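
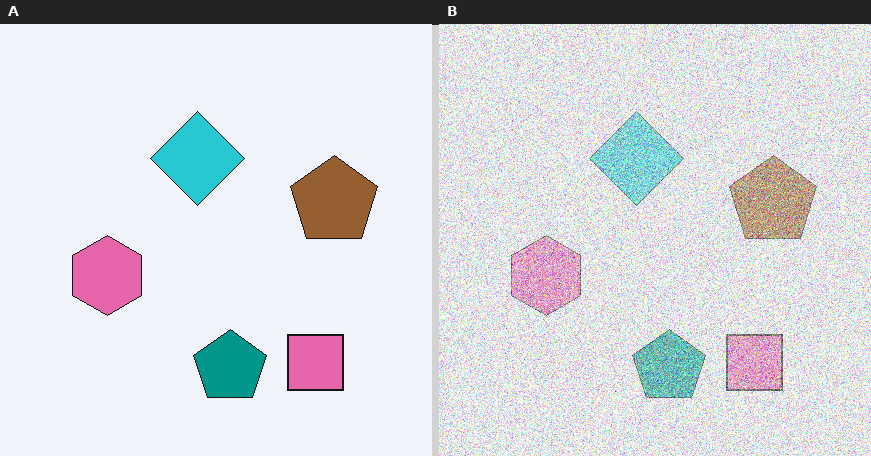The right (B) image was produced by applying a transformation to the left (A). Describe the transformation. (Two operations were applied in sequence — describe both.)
The image was given much lower contrast, then degraded with strong gaussian noise.

Tones are pushed toward mid-grey across the whole image — a global contrast change. Random speckle covers the whole image, including the flat background.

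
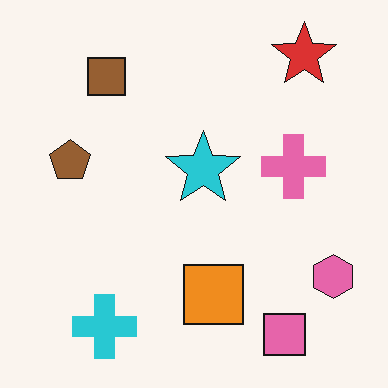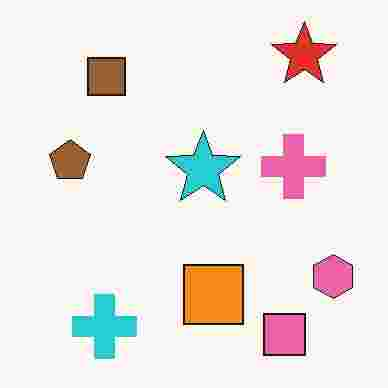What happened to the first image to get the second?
The transformation is: heavily JPEG-compressed with obvious blocking artifacts.

Blocky 8×8 compression artifacts appear around shape edges and the flat background shows ringing — characteristic JPEG degradation.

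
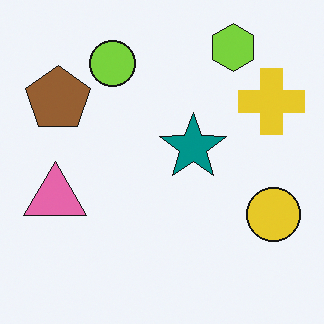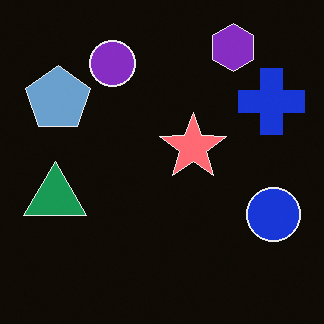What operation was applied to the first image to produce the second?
It was color-inverted (negative).

The light background has become dark and every shape's color is its complement — a photographic negative.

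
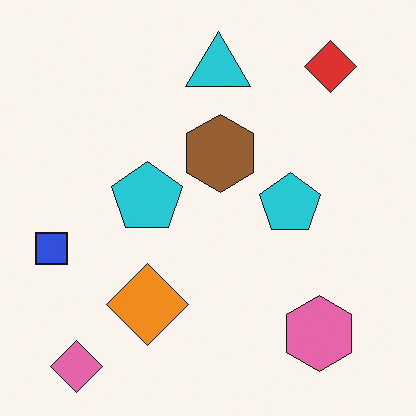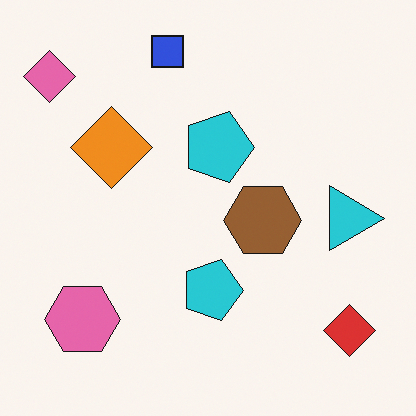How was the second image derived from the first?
Rotated 90° clockwise.

The pink diamond sits in the bottom-left of the first image and the top-left of the second — consistent with a whole-image 90° clockwise rotation.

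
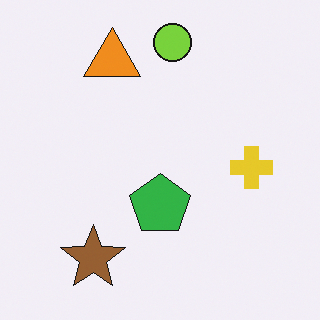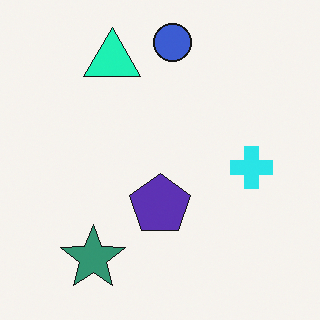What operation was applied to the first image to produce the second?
The second image is the first hue-shifted through roughly a third of the color wheel.

Every shape's color has rotated by the same amount around the hue wheel — a uniform hue shift.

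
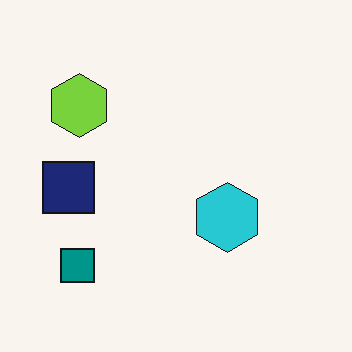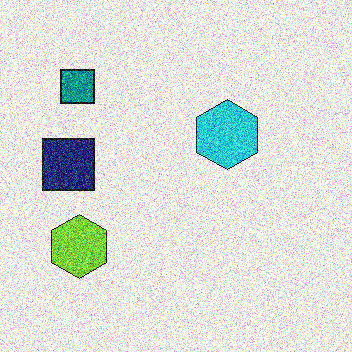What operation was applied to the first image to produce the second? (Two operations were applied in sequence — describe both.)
Flipped vertically (top ↔ bottom), then degraded with a thick layer of grain.

The teal square is in the bottom-left of the first image and the top-left of the second — shapes on opposite sides of the horizontal midline have swapped in a mirror flip. Random speckle covers the whole image, including the flat background.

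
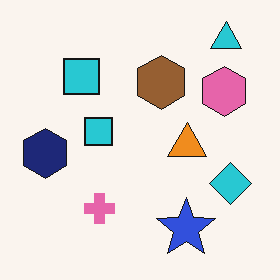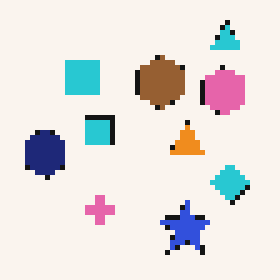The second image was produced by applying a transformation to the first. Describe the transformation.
The transformation is: lightly pixelated (a mild mosaic effect).

Shapes are reduced to large square blocks; fine edges and outlines are lost — a downscale-then-upscale (mosaic) effect.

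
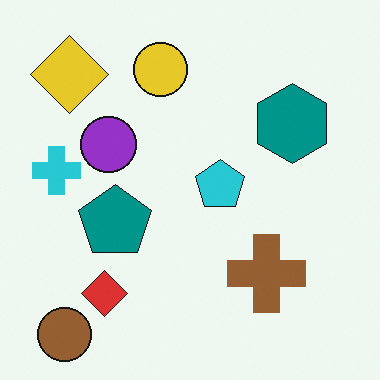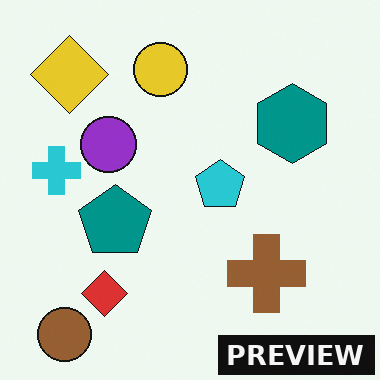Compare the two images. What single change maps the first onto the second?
It was watermarked with the text "PREVIEW" in the lower-right corner.

A dark label reading "PREVIEW" appears in the lower-right corner.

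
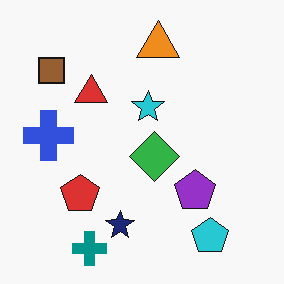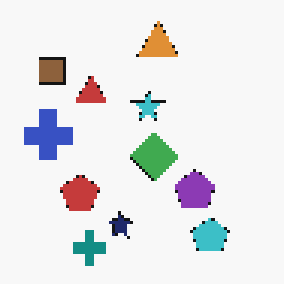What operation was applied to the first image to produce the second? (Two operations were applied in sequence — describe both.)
Slightly desaturated, then mildly pixelated.

All colors are more muted and greyish — a global saturation change. Shapes are reduced to large square blocks; fine edges and outlines are lost — a downscale-then-upscale (mosaic) effect.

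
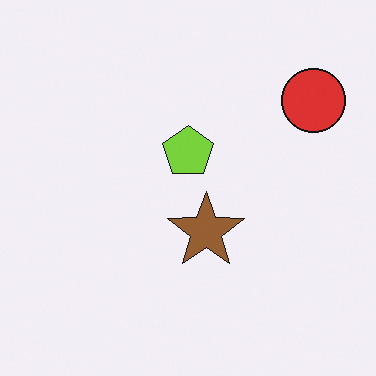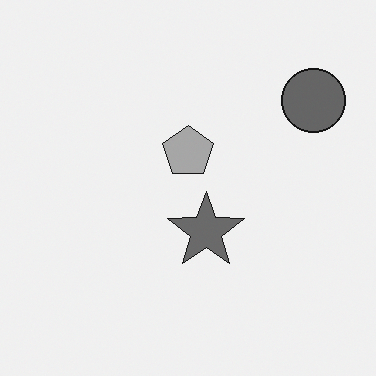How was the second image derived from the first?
This is the original image converted to grayscale.

All color is removed — every shape is now a shade of grey.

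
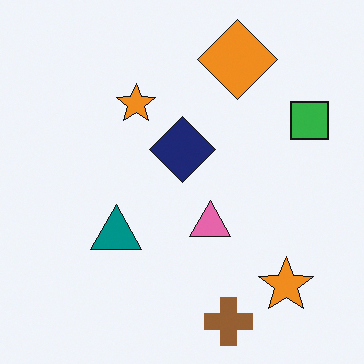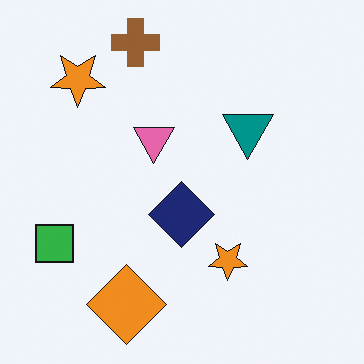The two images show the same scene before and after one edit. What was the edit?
The second image is the first rotated 180°.

The brown cross sits in the bottom of the first image and the top of the second — consistent with a whole-image 180° rotation.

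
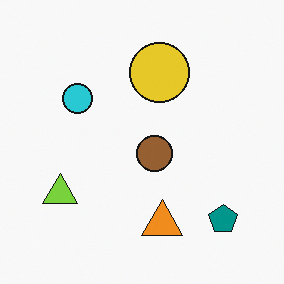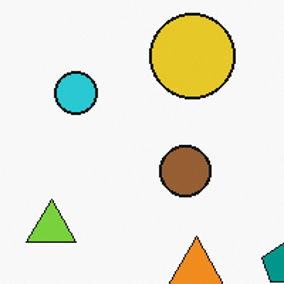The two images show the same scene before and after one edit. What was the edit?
It was cropped slightly and scaled back up.

The visible shapes are larger and the field of view is narrower; shapes near the original edges may be partly or wholly outside the frame — a crop-and-rescale.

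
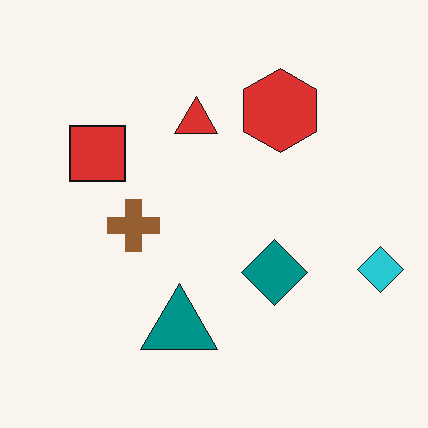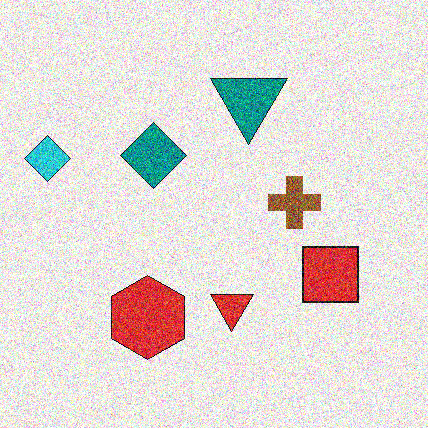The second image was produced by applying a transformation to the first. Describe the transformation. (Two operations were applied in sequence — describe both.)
The image was rotated 180°, then degraded with heavy additive noise.

The cyan diamond sits in the right of the first image and the left of the second — consistent with a whole-image 180° rotation. Random speckle covers the whole image, including the flat background.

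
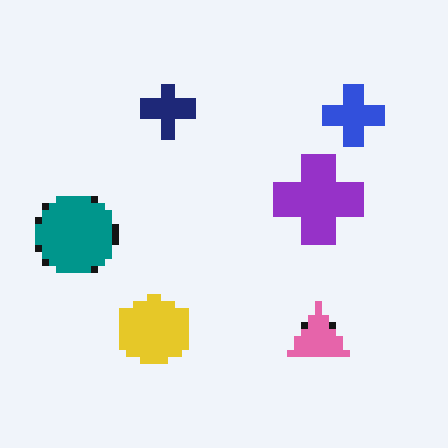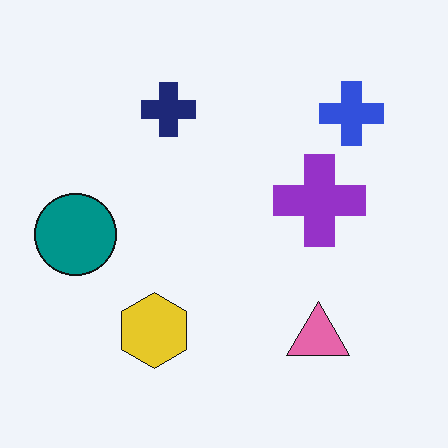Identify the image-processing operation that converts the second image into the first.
The first image is the second pixelated into visible square blocks.

Shapes are reduced to large square blocks; fine edges and outlines are lost — a downscale-then-upscale (mosaic) effect.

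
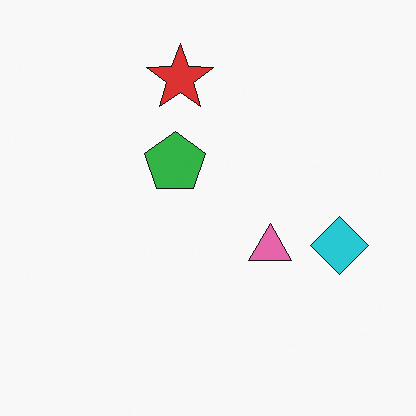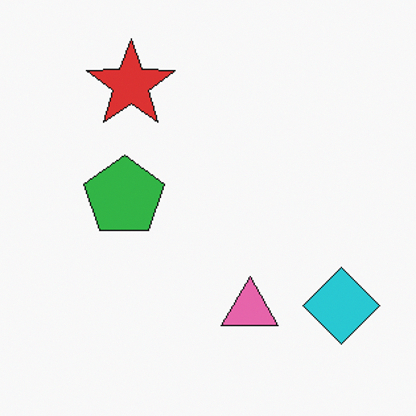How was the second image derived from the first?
The transformation is: cropped slightly and scaled back up.

The visible shapes are larger and the field of view is narrower; shapes near the original edges may be partly or wholly outside the frame — a crop-and-rescale.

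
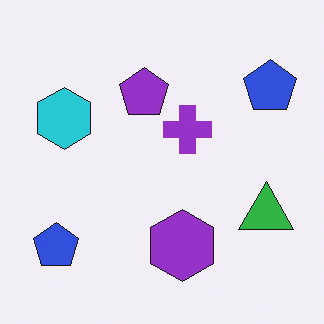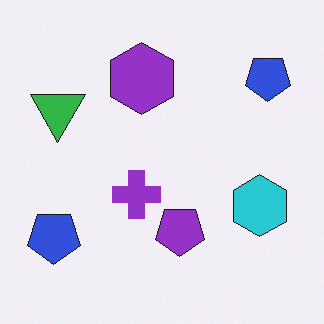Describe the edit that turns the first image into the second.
The second image is the first rotated 180°.

The green triangle sits in the right of the first image and the left of the second — consistent with a whole-image 180° rotation.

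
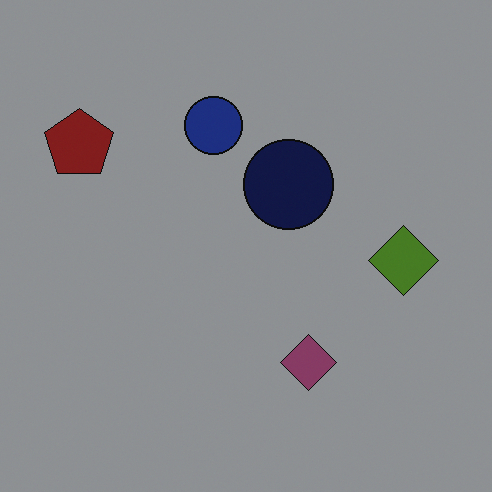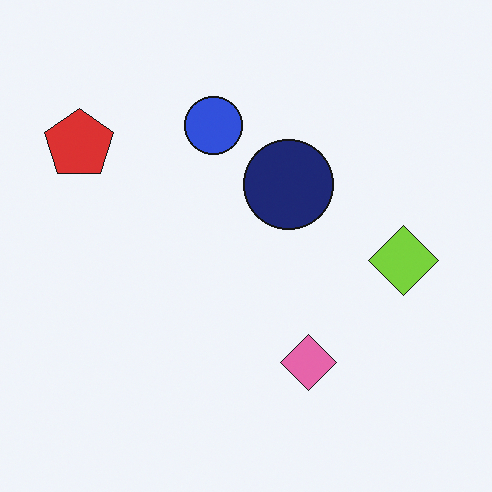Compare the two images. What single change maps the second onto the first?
The image was darkened a lot.

Every pixel — background and shapes alike — is uniformly darkened.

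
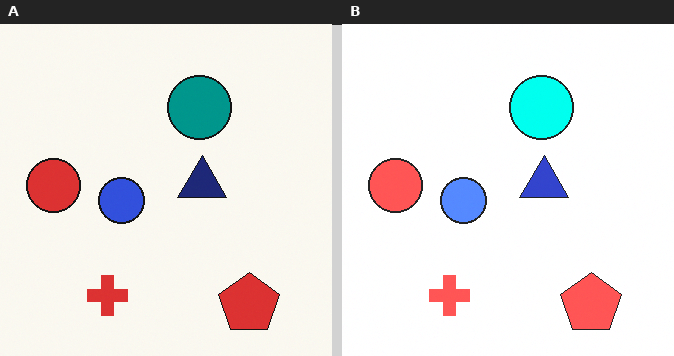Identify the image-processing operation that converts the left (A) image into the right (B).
The transformation is: brightened a lot.

Every pixel — background and shapes alike — is uniformly brightened.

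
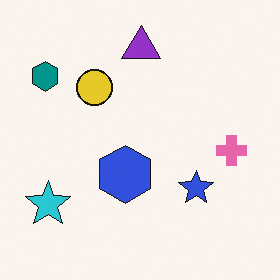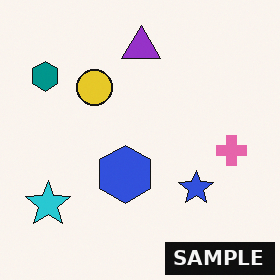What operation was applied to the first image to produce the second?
The second image is the first watermarked with the text "SAMPLE" in the lower-right corner.

A dark label reading "SAMPLE" appears in the lower-right corner.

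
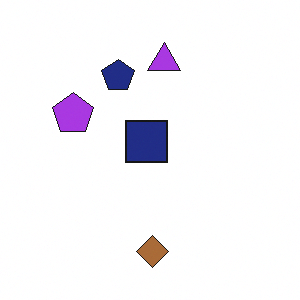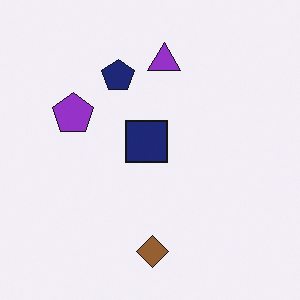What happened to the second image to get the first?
This is the original image slightly brightened.

Every pixel — background and shapes alike — is uniformly brightened.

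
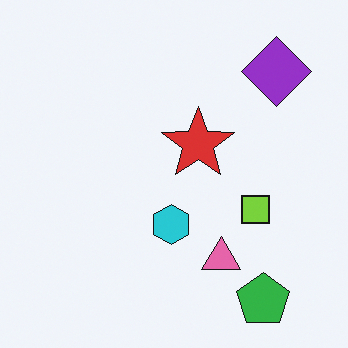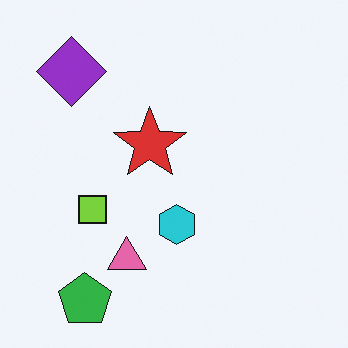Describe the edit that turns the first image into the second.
The image was flipped horizontally (left ↔ right).

The purple diamond is in the top-right of the first image and the top-left of the second — shapes on opposite sides of the vertical midline have swapped in a mirror flip.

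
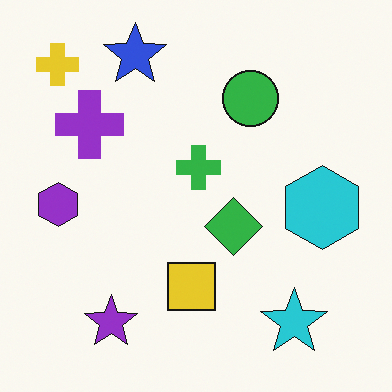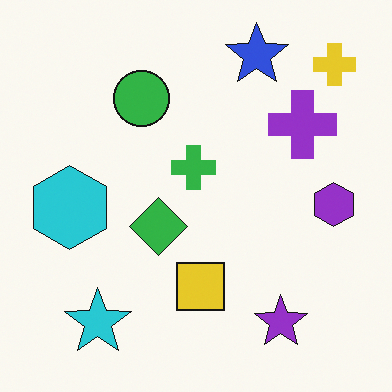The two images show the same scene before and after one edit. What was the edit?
It was flipped horizontally (left ↔ right).

The yellow cross is in the top-left of the first image and the top-right of the second — shapes on opposite sides of the vertical midline have swapped in a mirror flip.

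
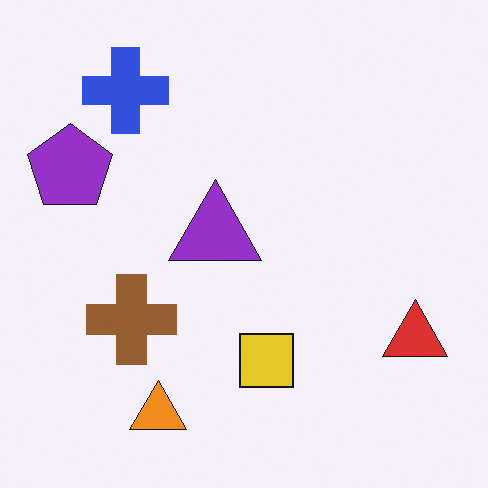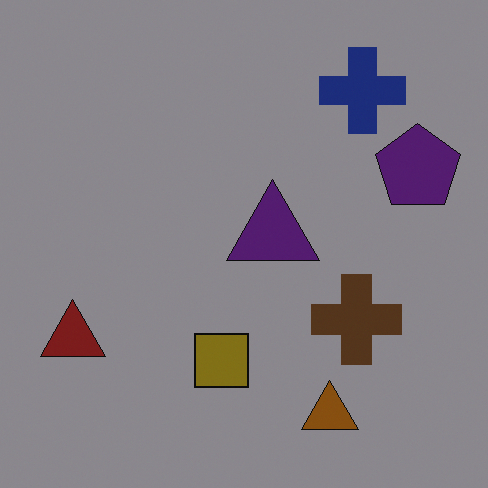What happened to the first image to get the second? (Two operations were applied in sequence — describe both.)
The image was flipped horizontally (left ↔ right), then substantially darkened.

The purple pentagon is in the left of the first image and the right of the second — shapes on opposite sides of the vertical midline have swapped in a mirror flip. Every pixel — background and shapes alike — is uniformly darkened.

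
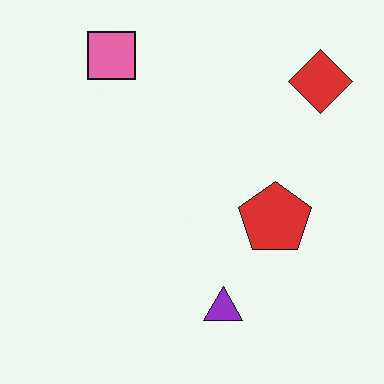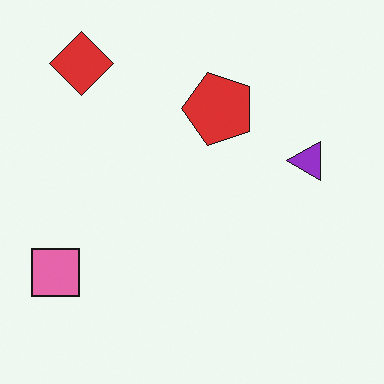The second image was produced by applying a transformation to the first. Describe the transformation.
The second image is the first rotated 90° counter-clockwise.

The red diamond sits in the top-right of the first image and the top-left of the second — consistent with a whole-image 90° counter-clockwise rotation.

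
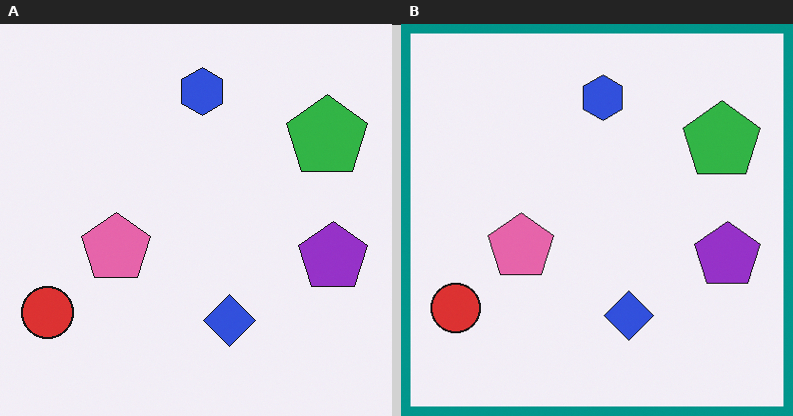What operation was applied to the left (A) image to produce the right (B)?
This is the original image framed with a teal border.

A solid teal frame runs around the edge of the right (B) image, with the content slightly shrunk inside it.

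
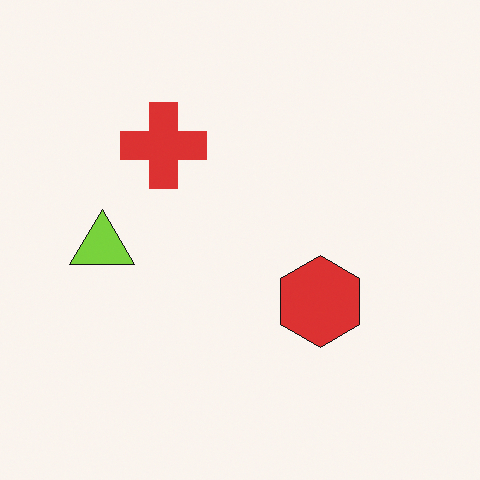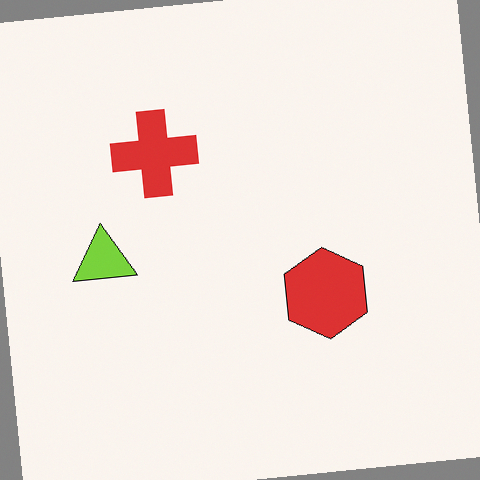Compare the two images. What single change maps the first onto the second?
The image was rotated counter-clockwise by a small amount.

Every shape is tilted by the same angle and the image corners show triangular fill wedges — a whole-image rotation by a non-right angle.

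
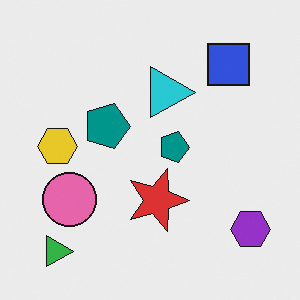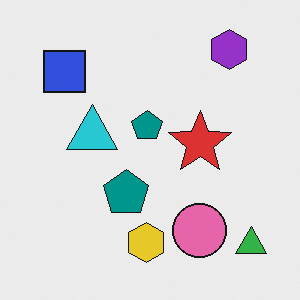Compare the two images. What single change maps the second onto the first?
The transformation is: rotated 90° clockwise.

The green triangle sits in the bottom-right of the second image and the bottom-left of the first — consistent with a whole-image 90° clockwise rotation.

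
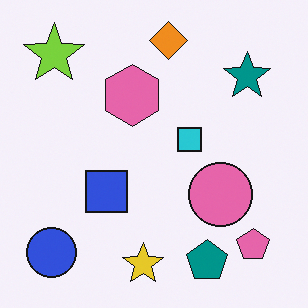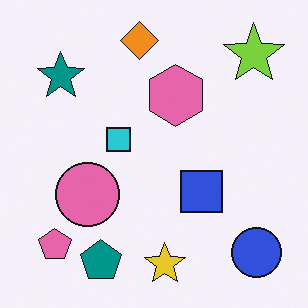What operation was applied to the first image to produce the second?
The transformation is: flipped horizontally (left ↔ right).

The blue circle is in the bottom-left of the first image and the bottom-right of the second — shapes on opposite sides of the vertical midline have swapped in a mirror flip.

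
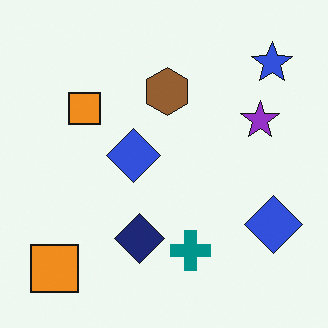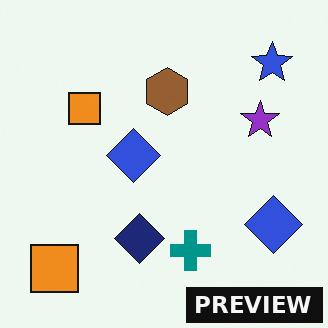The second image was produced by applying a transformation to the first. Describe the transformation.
The image was watermarked with the text "PREVIEW" in the lower-right corner.

A dark label reading "PREVIEW" appears in the lower-right corner.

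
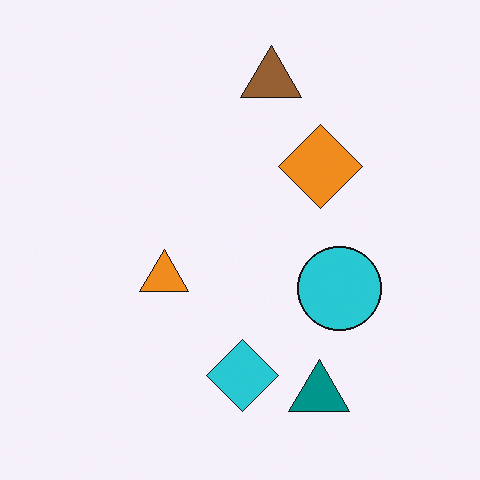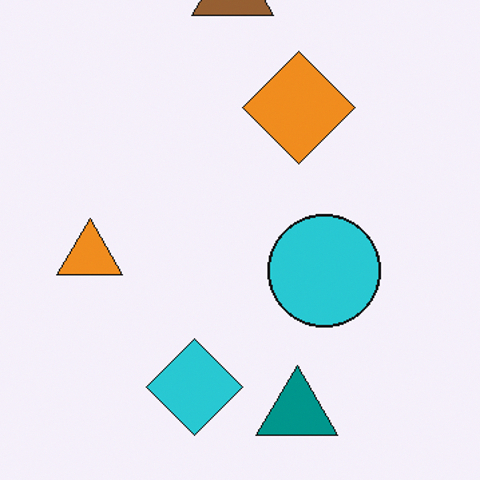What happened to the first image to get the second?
The second image is the first cropped to a modestly smaller region and rescaled.

The visible shapes are larger and the field of view is narrower; shapes near the original edges may be partly or wholly outside the frame — a crop-and-rescale.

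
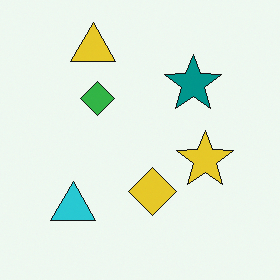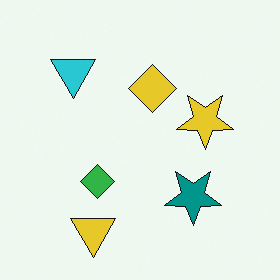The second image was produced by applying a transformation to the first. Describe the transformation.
It was flipped vertically (top ↔ bottom).

The yellow triangle is in the top-left of the first image and the bottom-left of the second — shapes on opposite sides of the horizontal midline have swapped in a mirror flip.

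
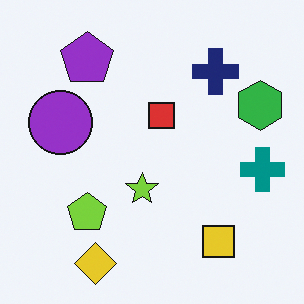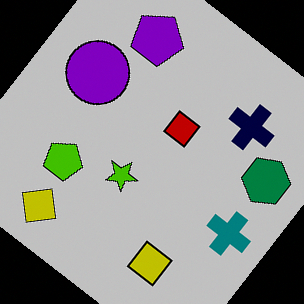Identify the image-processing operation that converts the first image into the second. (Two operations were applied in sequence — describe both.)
This is the original image aggressively posterized, then rotated clockwise by a large amount — several tens of degrees.

Each flat color has snapped to a coarser quantized level — most visibly, the near-white background has dropped to a flat grey. Every shape is tilted by the same angle and the image corners show triangular fill wedges — a whole-image rotation by a non-right angle.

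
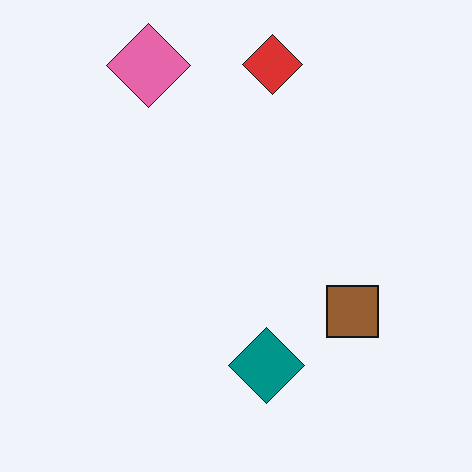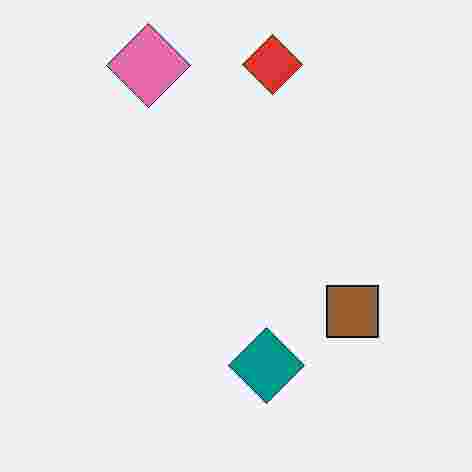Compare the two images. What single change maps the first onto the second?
It was degraded with heavy JPEG compression.

Blocky 8×8 compression artifacts appear around shape edges and the flat background shows ringing — characteristic JPEG degradation.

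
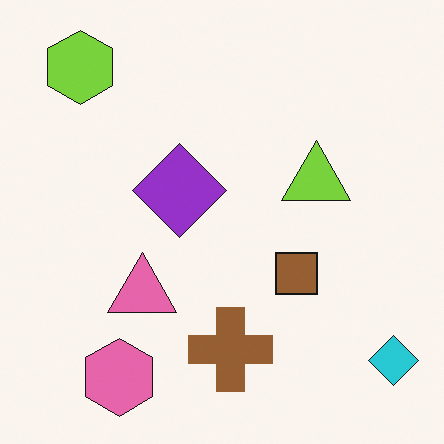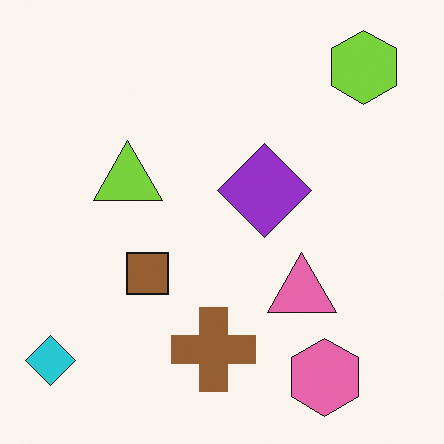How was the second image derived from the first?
Flipped horizontally (left ↔ right).

The cyan diamond is in the bottom-right of the first image and the bottom-left of the second — shapes on opposite sides of the vertical midline have swapped in a mirror flip.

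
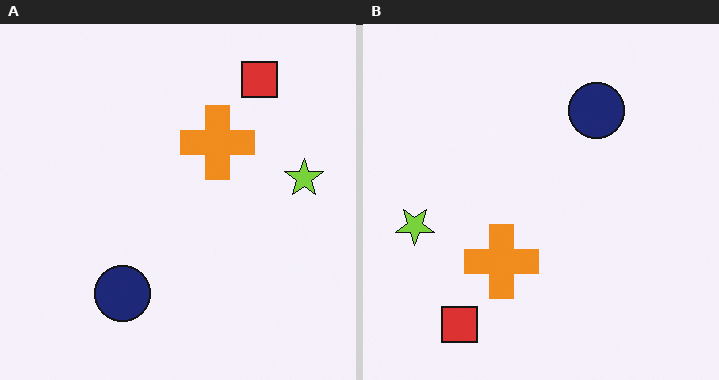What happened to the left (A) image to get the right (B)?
The transformation is: rotated 180°.

The red square sits in the top-right of the left (A) image and the bottom-left of the right (B) — consistent with a whole-image 180° rotation.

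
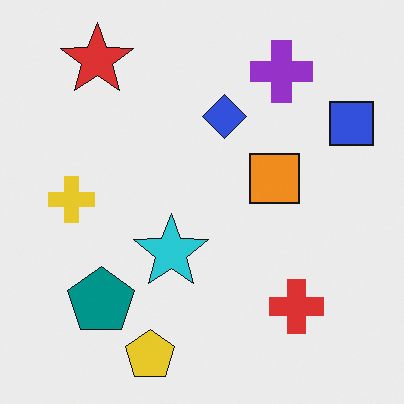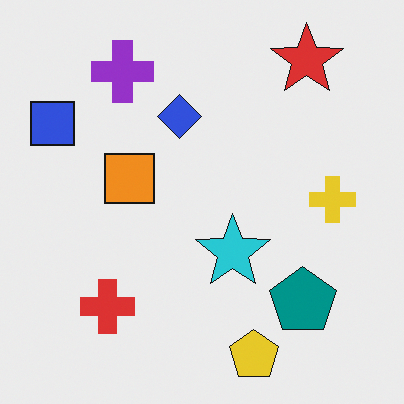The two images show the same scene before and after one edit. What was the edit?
The second image is the first flipped horizontally (left ↔ right).

The blue square is in the top-right of the first image and the top-left of the second — shapes on opposite sides of the vertical midline have swapped in a mirror flip.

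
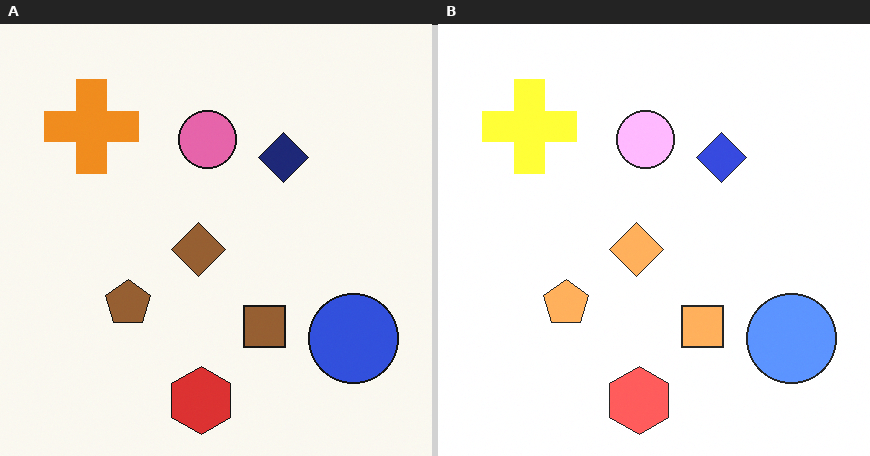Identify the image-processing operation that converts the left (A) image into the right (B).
The right (B) image is the left (A) substantially brightened.

Every pixel — background and shapes alike — is uniformly brightened.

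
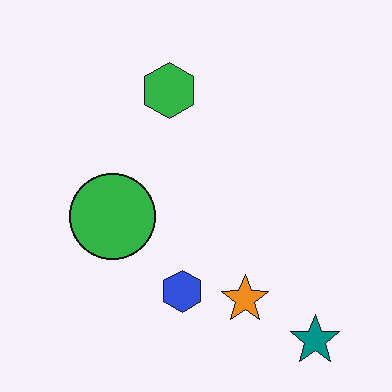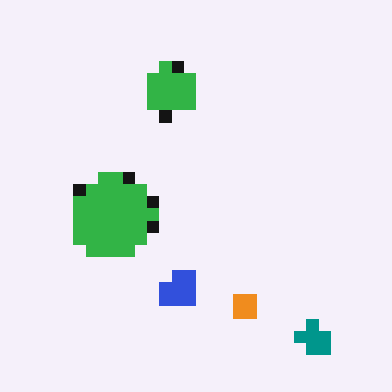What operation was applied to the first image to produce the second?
The image was coarsely pixelated.

Shapes are reduced to large square blocks; fine edges and outlines are lost — a downscale-then-upscale (mosaic) effect.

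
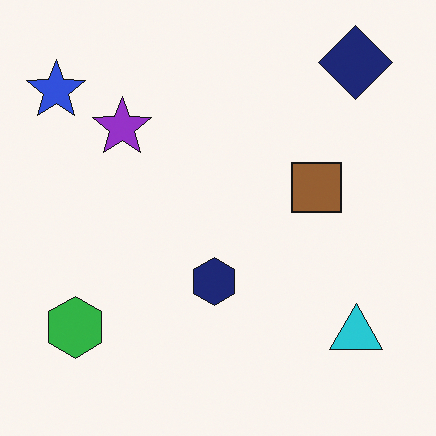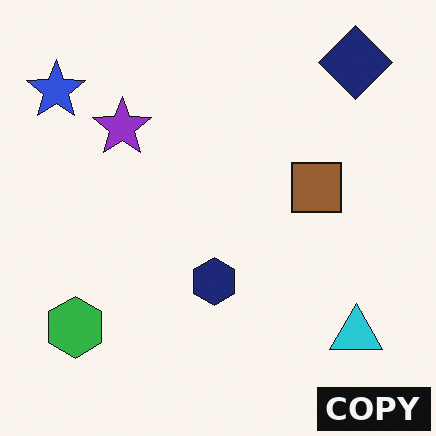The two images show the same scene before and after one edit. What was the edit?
The image was watermarked with the text "COPY" in the lower-right corner.

A dark label reading "COPY" appears in the lower-right corner.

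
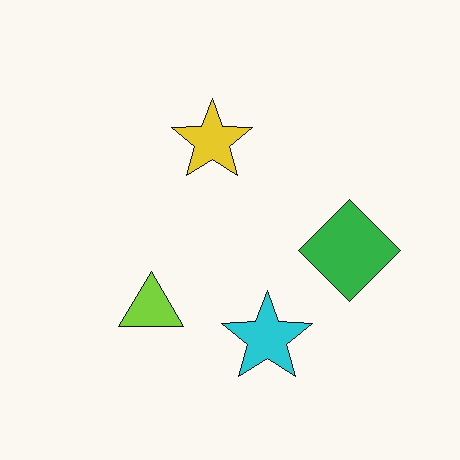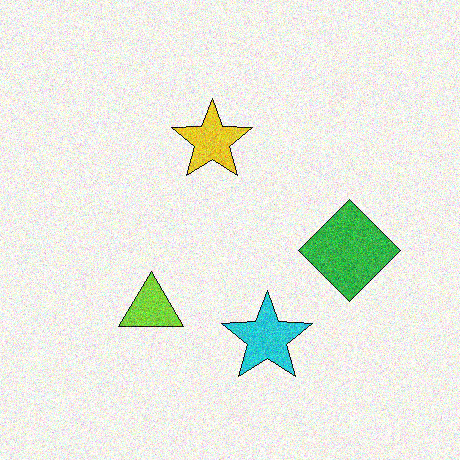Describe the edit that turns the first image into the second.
The image was degraded with moderate additive noise.

Random speckle covers the whole image, including the flat background.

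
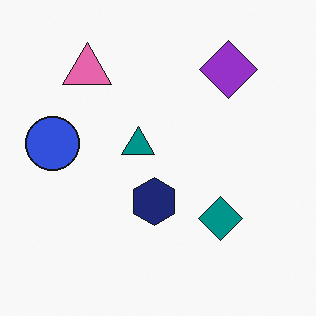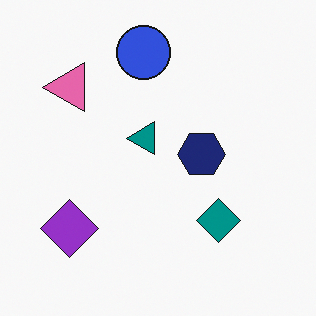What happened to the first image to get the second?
The second image is the first transposed (reflected across the top-left ↔ bottom-right diagonal).

Shapes have swapped their row and column positions — what was in the top-right is now in the bottom-left — a diagonal reflection.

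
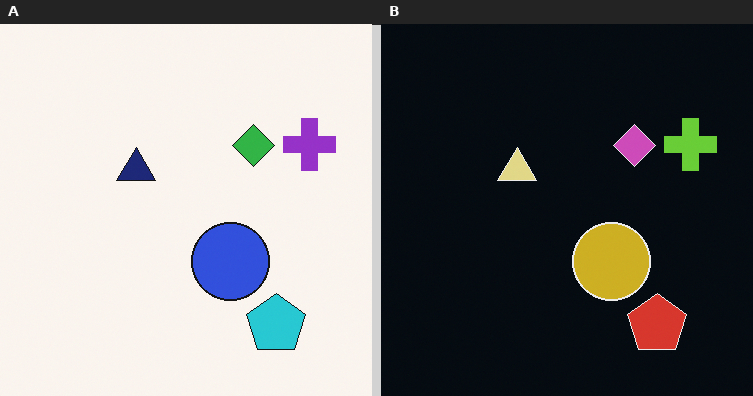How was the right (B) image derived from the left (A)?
It was color-inverted (negative).

The light background has become dark and every shape's color is its complement — a photographic negative.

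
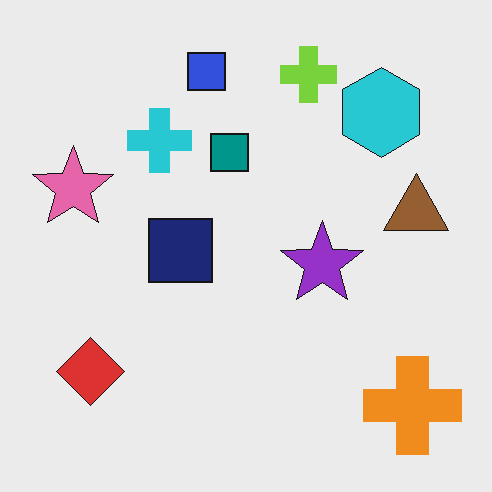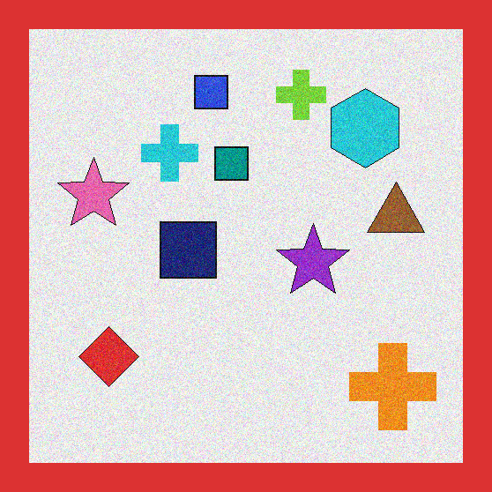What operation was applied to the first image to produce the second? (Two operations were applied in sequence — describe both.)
The image was degraded with visible gaussian noise, then framed with a red border.

Random speckle covers the whole image, including the flat background. A solid red frame runs around the edge of the second image, with the content slightly shrunk inside it.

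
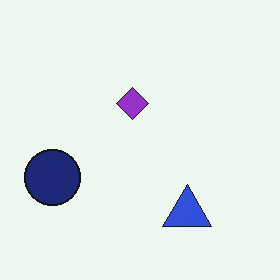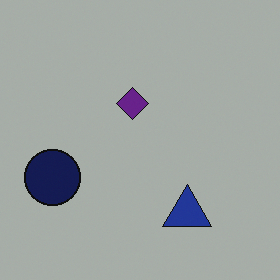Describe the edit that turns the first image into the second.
The image was substantially darkened.

Every pixel — background and shapes alike — is uniformly darkened.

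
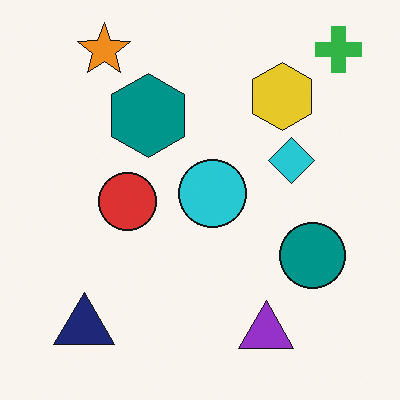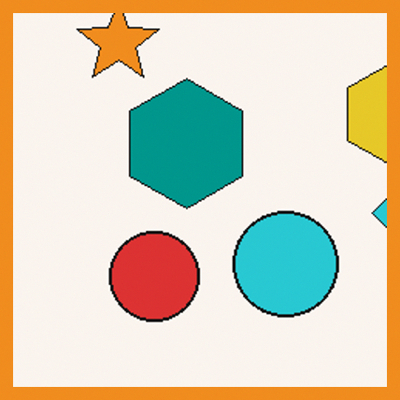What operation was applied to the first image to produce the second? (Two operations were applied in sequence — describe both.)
It was cropped tightly and scaled back up, then framed with a orange border.

The visible shapes are larger and the field of view is narrower; shapes near the original edges may be partly or wholly outside the frame — a crop-and-rescale. A solid orange frame runs around the edge of the second image, with the content slightly shrunk inside it.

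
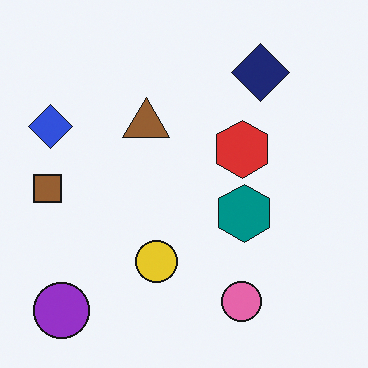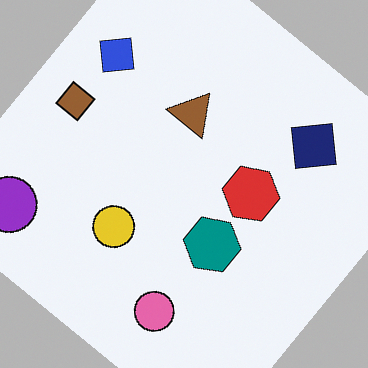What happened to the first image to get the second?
The image was rotated clockwise by a large amount — several tens of degrees.

Every shape is tilted by the same angle and the image corners show triangular fill wedges — a whole-image rotation by a non-right angle.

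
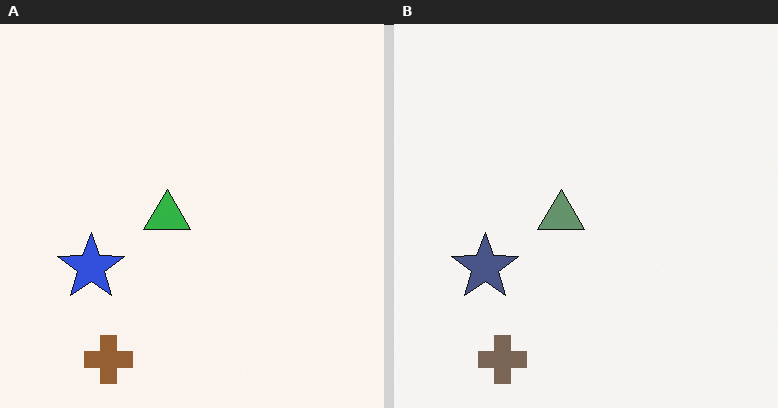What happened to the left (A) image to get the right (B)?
This is the original image made much more muted (saturation change).

All colors are more muted and greyish — a global saturation change.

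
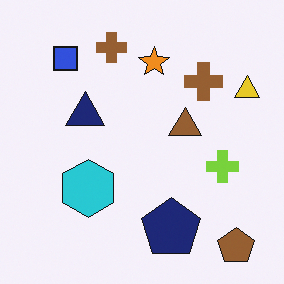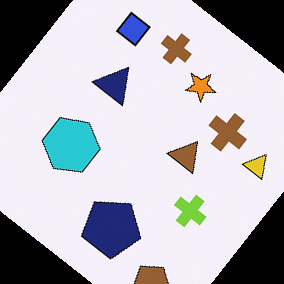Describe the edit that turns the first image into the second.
Rotated clockwise by a large amount — several tens of degrees.

Every shape is tilted by the same angle and the image corners show triangular fill wedges — a whole-image rotation by a non-right angle.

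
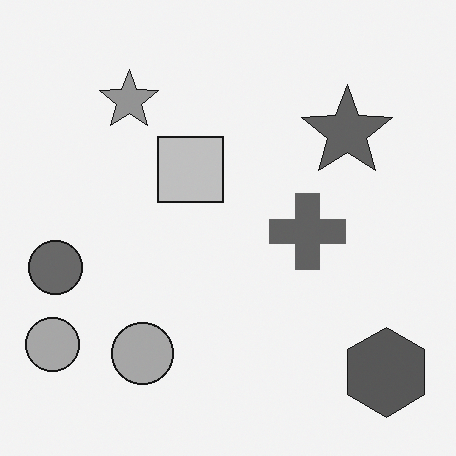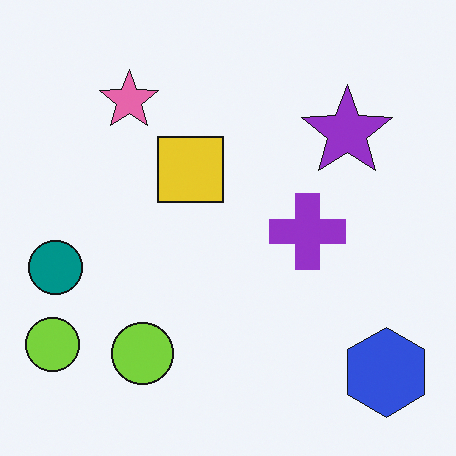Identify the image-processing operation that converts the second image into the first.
The transformation is: converted to grayscale.

All color is removed — every shape is now a shade of grey.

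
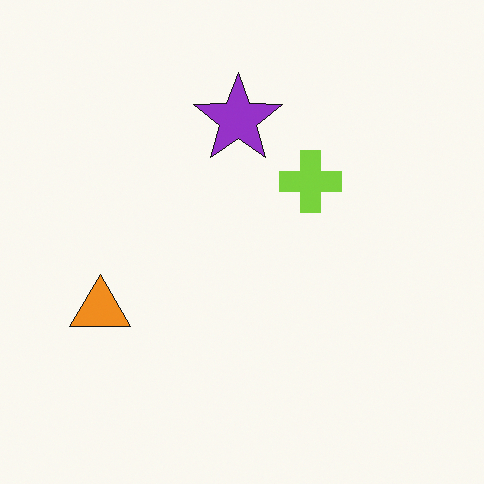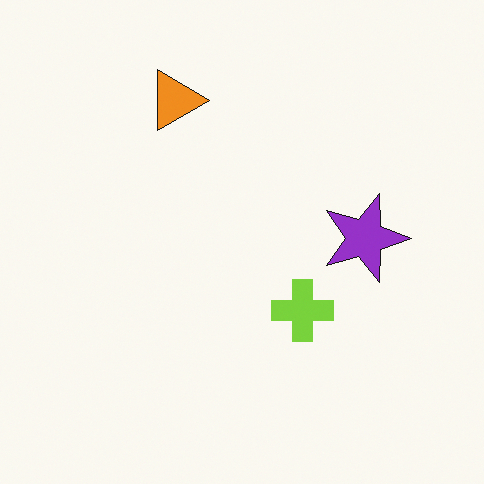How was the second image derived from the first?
The second image is the first rotated 90° clockwise.

The orange triangle sits in the left of the first image and the top of the second — consistent with a whole-image 90° clockwise rotation.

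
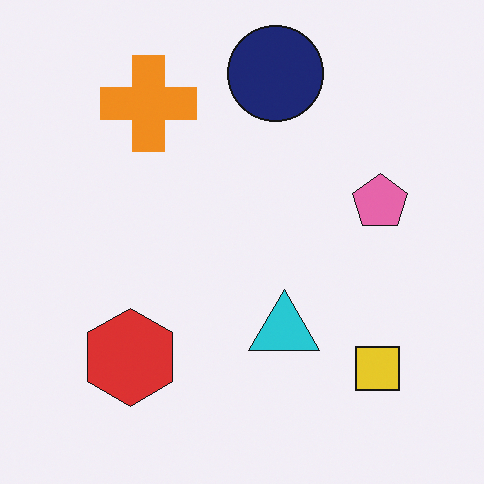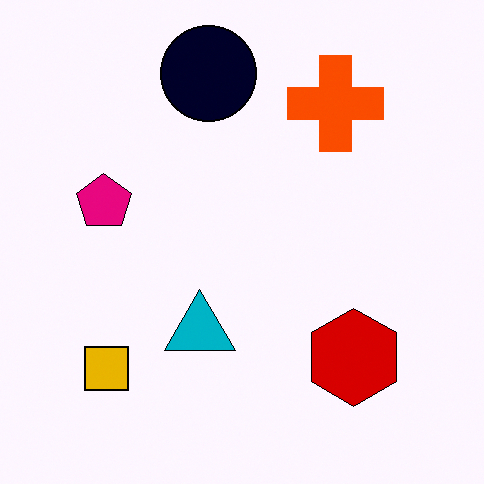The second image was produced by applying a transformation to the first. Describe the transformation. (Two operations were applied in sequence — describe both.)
Flipped horizontally (left ↔ right), then given much higher contrast.

The pink pentagon is in the right of the first image and the left of the second — shapes on opposite sides of the vertical midline have swapped in a mirror flip. Tones are pushed away from mid-grey across the whole image — a global contrast change.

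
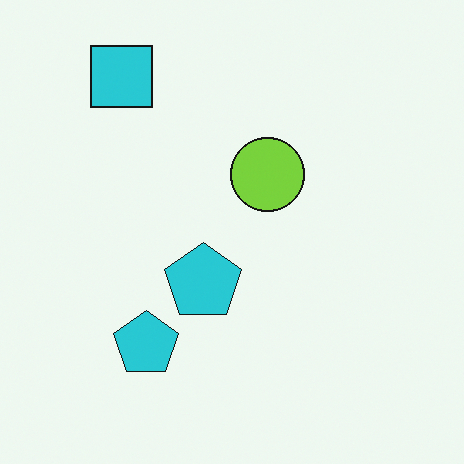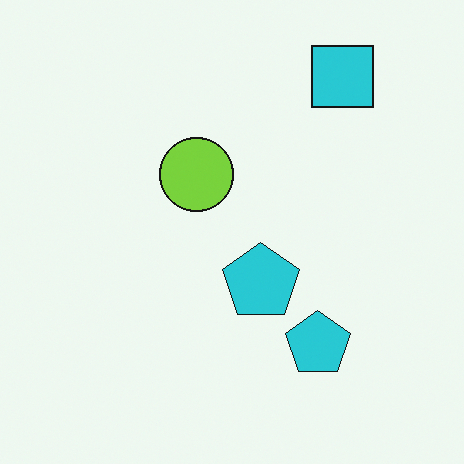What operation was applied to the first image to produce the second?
The second image is the first flipped horizontally (left ↔ right).

The cyan square is in the top-left of the first image and the top-right of the second — shapes on opposite sides of the vertical midline have swapped in a mirror flip.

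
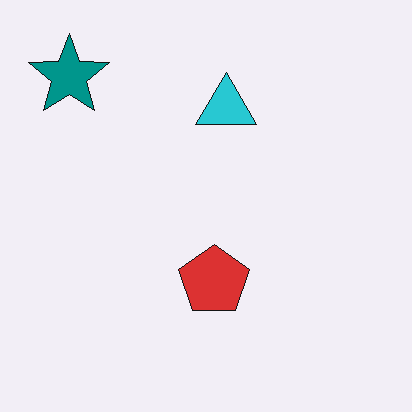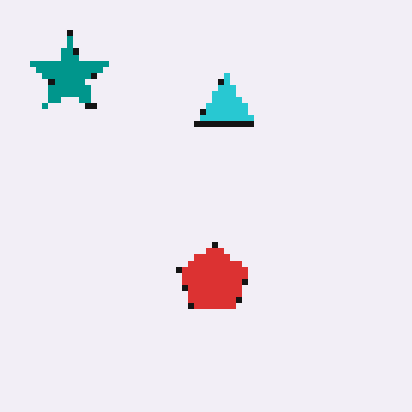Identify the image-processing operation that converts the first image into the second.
Moderately pixelated.

Shapes are reduced to large square blocks; fine edges and outlines are lost — a downscale-then-upscale (mosaic) effect.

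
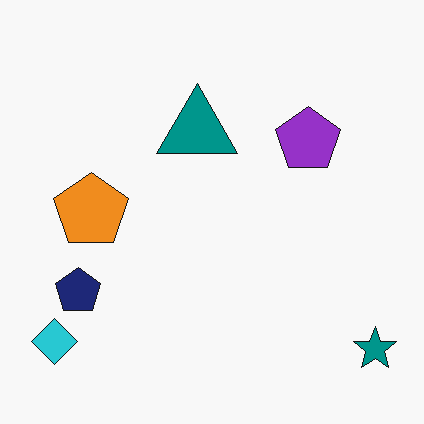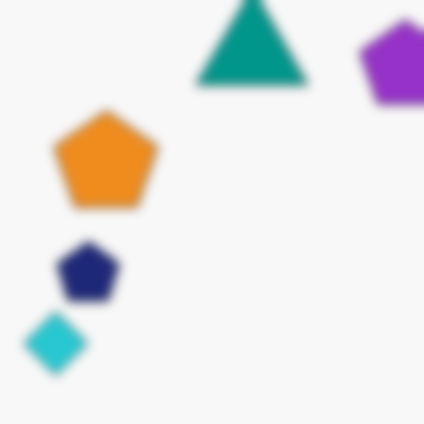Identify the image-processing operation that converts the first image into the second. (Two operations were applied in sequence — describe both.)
This is the original image cropped slightly and scaled back up, then strongly gaussian-blurred.

The visible shapes are larger and the field of view is narrower; shapes near the original edges may be partly or wholly outside the frame — a crop-and-rescale. Shape edges and outlines are uniformly softened across the whole image.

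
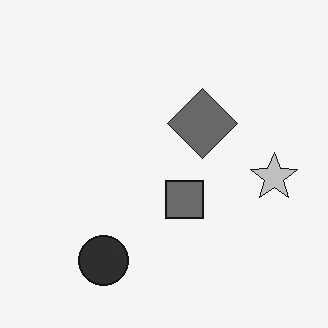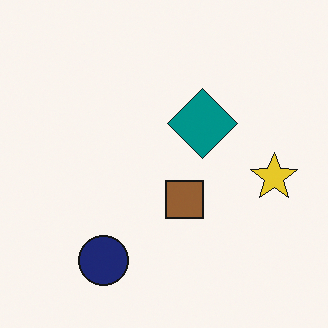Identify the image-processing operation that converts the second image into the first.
It was converted to grayscale.

All color is removed — every shape is now a shade of grey.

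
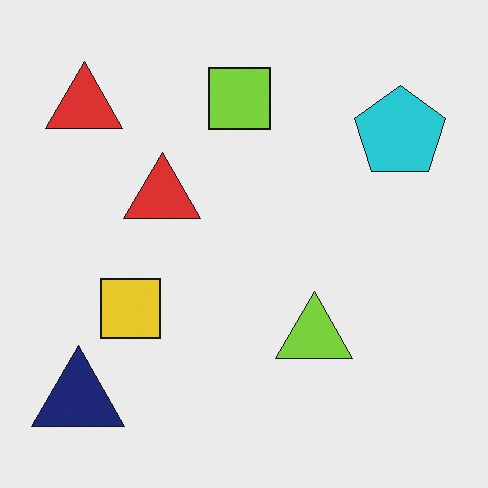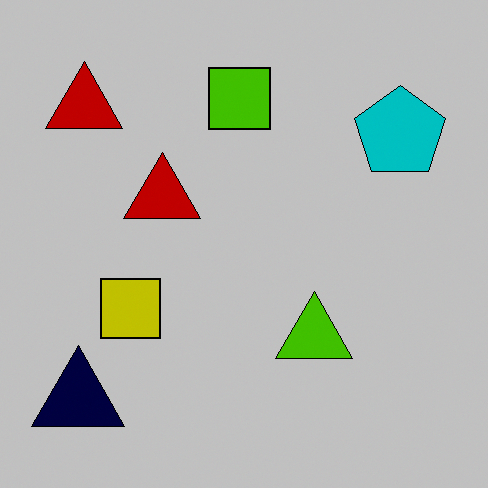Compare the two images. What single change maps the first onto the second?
The transformation is: heavily posterized to just a handful of flat colors.

Each flat color has snapped to a coarser quantized level — most visibly, the near-white background has dropped to a flat grey.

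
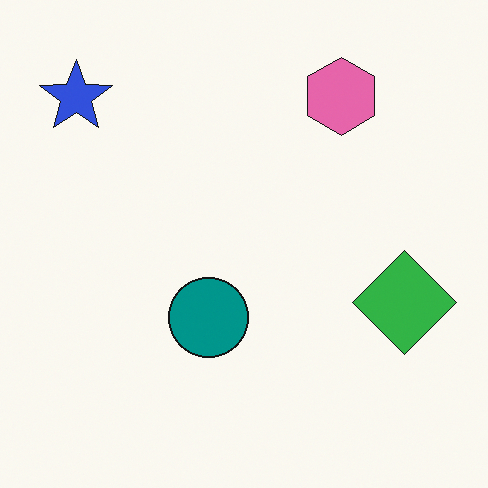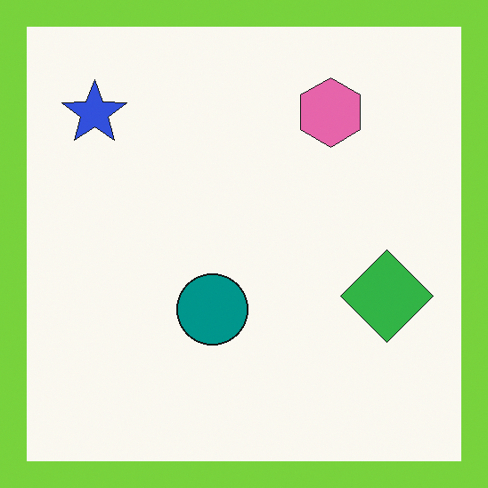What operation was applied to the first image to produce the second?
This is the original image framed with a lime border.

A solid lime frame runs around the edge of the second image, with the content slightly shrunk inside it.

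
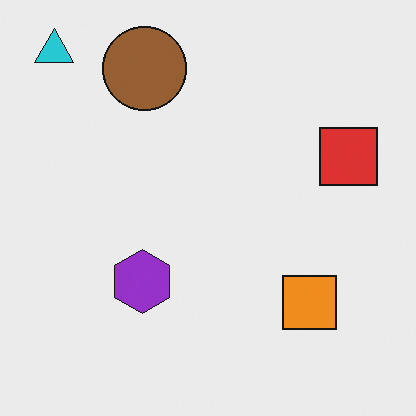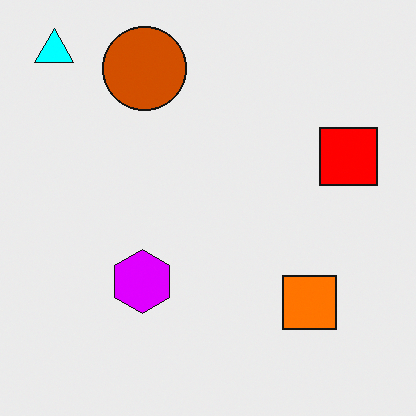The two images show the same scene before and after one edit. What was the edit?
The transformation is: made much more vivid (saturation change).

All colors are more vivid — a global saturation change.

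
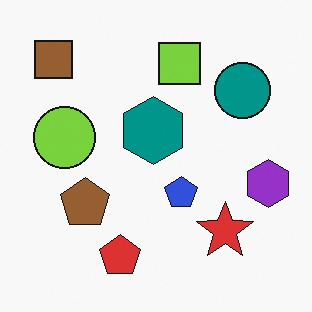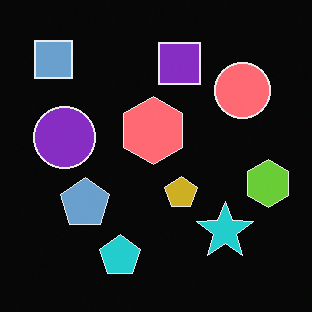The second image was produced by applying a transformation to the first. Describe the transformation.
The second image is the first color-inverted (negative).

The light background has become dark and every shape's color is its complement — a photographic negative.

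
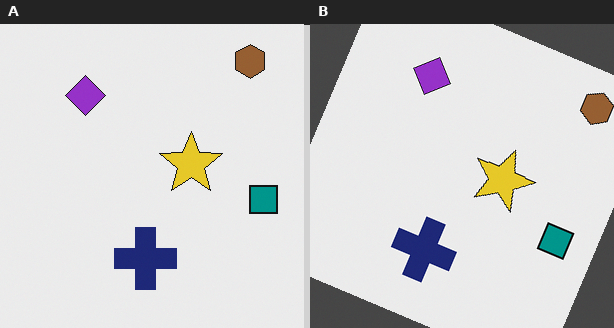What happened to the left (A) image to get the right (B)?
The image was rotated clockwise by a clearly visible amount.

Every shape is tilted by the same angle and the image corners show triangular fill wedges — a whole-image rotation by a non-right angle.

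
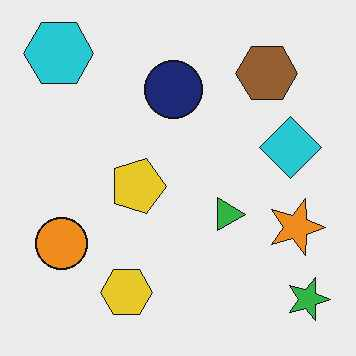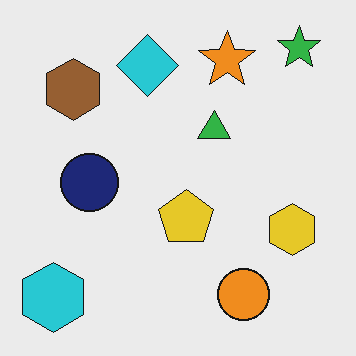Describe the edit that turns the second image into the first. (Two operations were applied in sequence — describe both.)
This is the original image rotated 90° clockwise, then given moderate JPEG compression.

The green star sits in the top-right of the second image and the bottom-right of the first — consistent with a whole-image 90° clockwise rotation. Blocky 8×8 compression artifacts appear around shape edges and the flat background shows ringing — characteristic JPEG degradation.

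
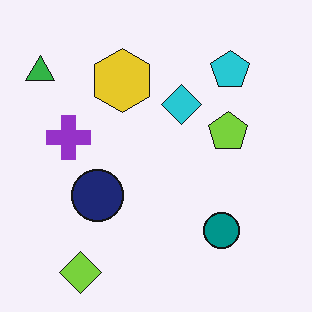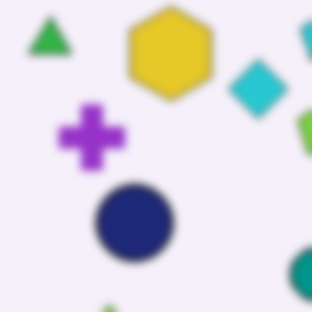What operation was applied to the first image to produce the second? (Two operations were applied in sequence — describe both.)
The transformation is: cropped to a modestly smaller region and rescaled, then noticeably gaussian-blurred.

The visible shapes are larger and the field of view is narrower; shapes near the original edges may be partly or wholly outside the frame — a crop-and-rescale. Shape edges and outlines are uniformly softened across the whole image.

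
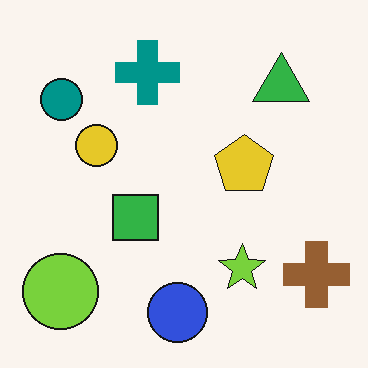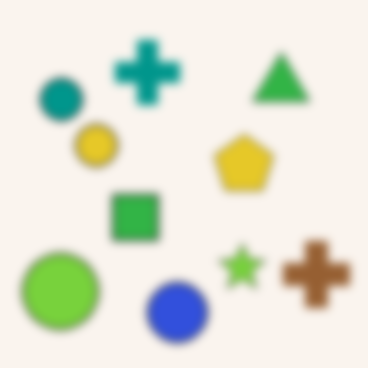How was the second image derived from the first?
The image was noticeably gaussian-blurred.

Shape edges and outlines are uniformly softened across the whole image.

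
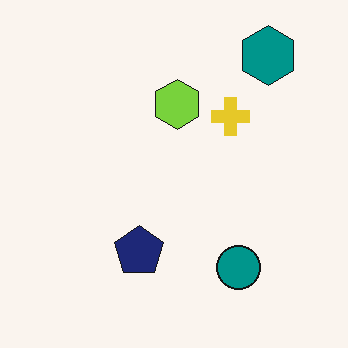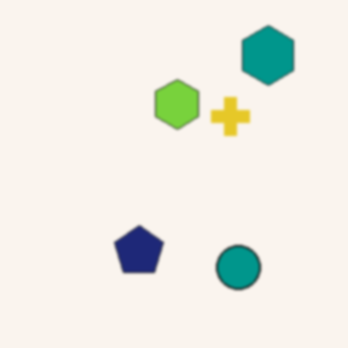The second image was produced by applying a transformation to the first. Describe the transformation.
The transformation is: lightly blurred.

Shape edges and outlines are uniformly softened across the whole image.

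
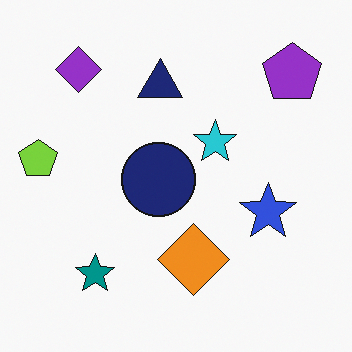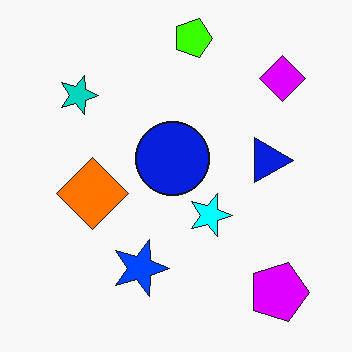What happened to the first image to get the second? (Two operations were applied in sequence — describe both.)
The transformation is: made much more vivid (saturation change), then rotated 90° clockwise.

All colors are more vivid — a global saturation change. The purple pentagon sits in the top-right of the first image and the bottom-right of the second — consistent with a whole-image 90° clockwise rotation.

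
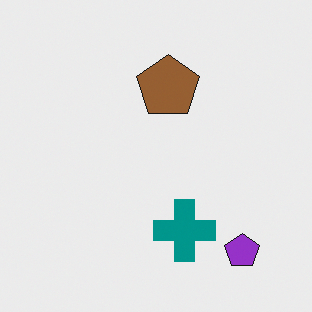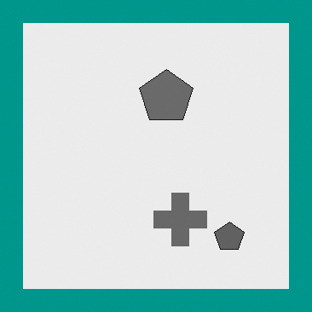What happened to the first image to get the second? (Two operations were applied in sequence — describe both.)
It was converted to grayscale, then framed with a teal border.

All color is removed — every shape is now a shade of grey. A solid teal frame runs around the edge of the second image, with the content slightly shrunk inside it.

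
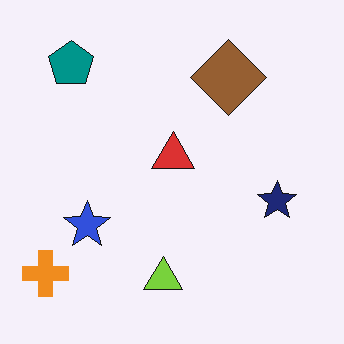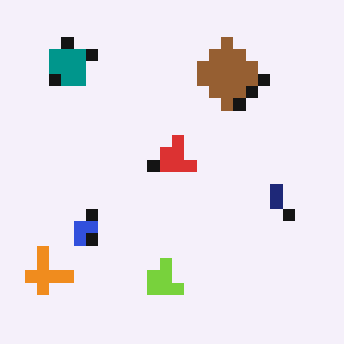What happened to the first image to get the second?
It was coarsely pixelated.

Shapes are reduced to large square blocks; fine edges and outlines are lost — a downscale-then-upscale (mosaic) effect.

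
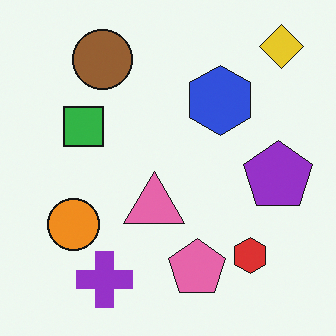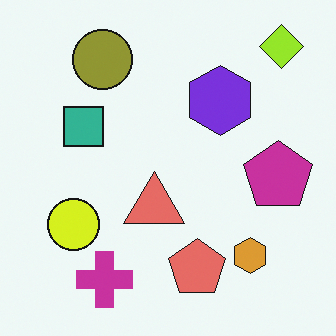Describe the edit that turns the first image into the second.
It was hue-shifted slightly.

Every shape's color has rotated by the same amount around the hue wheel — a uniform hue shift.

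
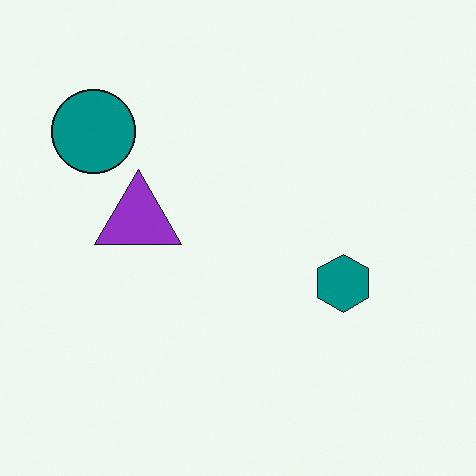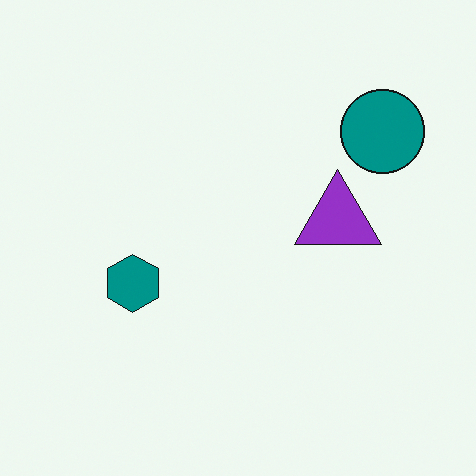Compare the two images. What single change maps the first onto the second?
This is the original image flipped horizontally (left ↔ right).

The teal circle is in the top-left of the first image and the top-right of the second — shapes on opposite sides of the vertical midline have swapped in a mirror flip.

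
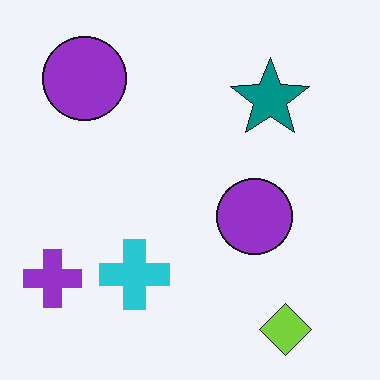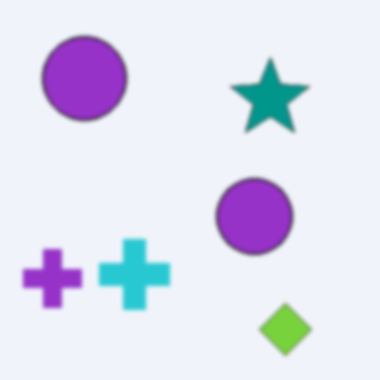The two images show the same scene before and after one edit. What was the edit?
This is the original image slightly softened.

Shape edges and outlines are uniformly softened across the whole image.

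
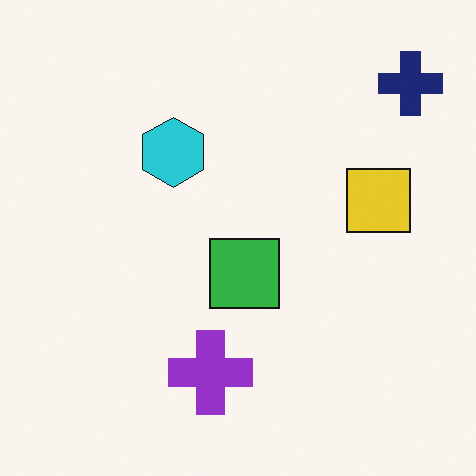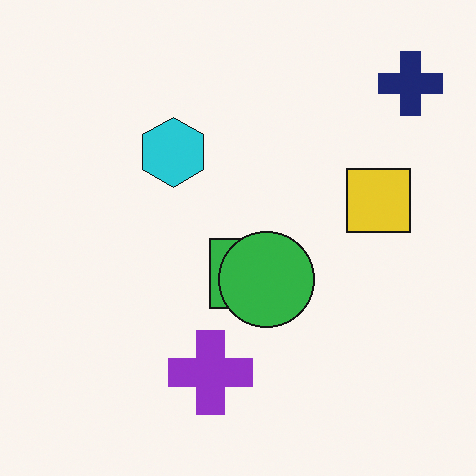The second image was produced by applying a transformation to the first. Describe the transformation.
Overlaid with an additional green circle.

A green circle appears in the second image that is absent from the first.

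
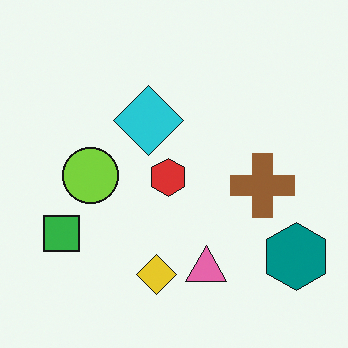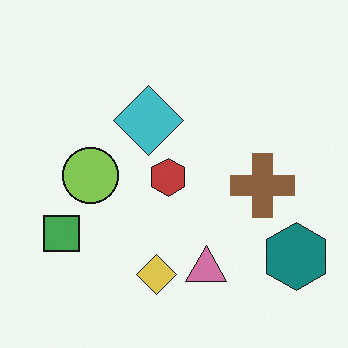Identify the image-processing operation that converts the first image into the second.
The transformation is: slightly desaturated.

All colors are more muted and greyish — a global saturation change.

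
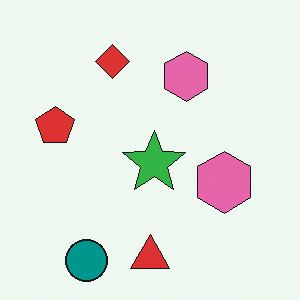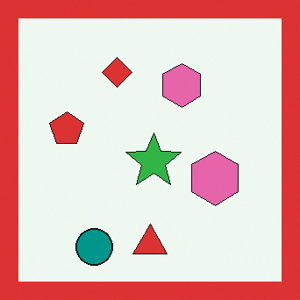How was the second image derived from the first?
This is the original image framed with a red border.

A solid red frame runs around the edge of the second image, with the content slightly shrunk inside it.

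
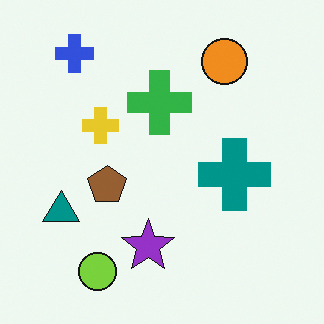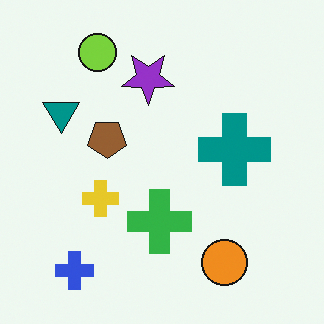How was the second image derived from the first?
This is the original image flipped vertically (top ↔ bottom).

The lime circle is in the bottom-left of the first image and the top-left of the second — shapes on opposite sides of the horizontal midline have swapped in a mirror flip.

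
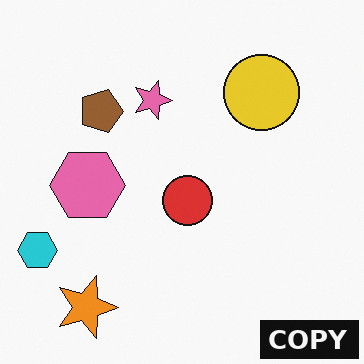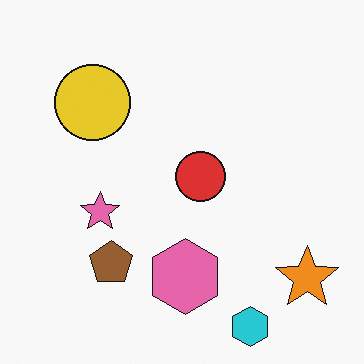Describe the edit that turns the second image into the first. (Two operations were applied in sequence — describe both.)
The image was rotated 90° clockwise, then watermarked with the text "COPY" in the lower-right corner.

The cyan hexagon sits in the bottom-right of the second image and the bottom-left of the first — consistent with a whole-image 90° clockwise rotation. A dark label reading "COPY" appears in the lower-right corner.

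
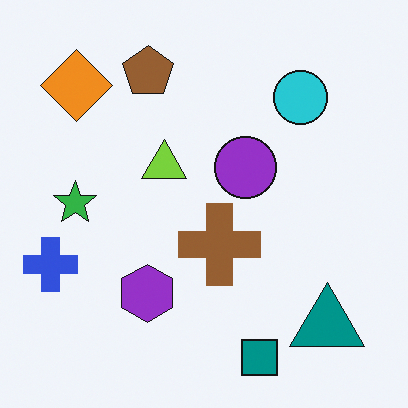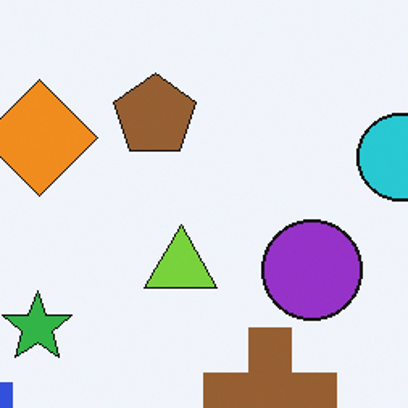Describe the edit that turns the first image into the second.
The transformation is: cropped to a modestly smaller region and rescaled.

The visible shapes are larger and the field of view is narrower; shapes near the original edges may be partly or wholly outside the frame — a crop-and-rescale.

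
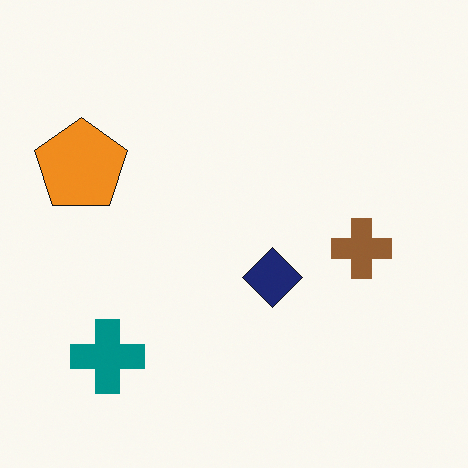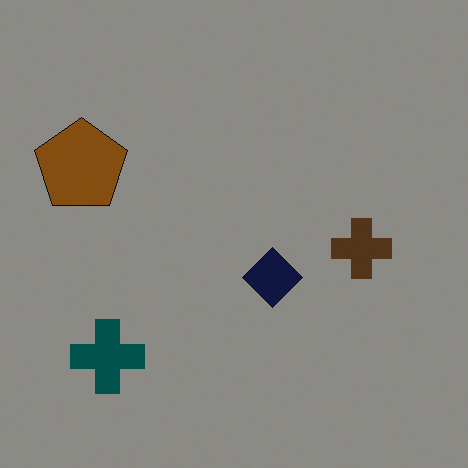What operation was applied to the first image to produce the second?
The second image is the first substantially darkened.

Every pixel — background and shapes alike — is uniformly darkened.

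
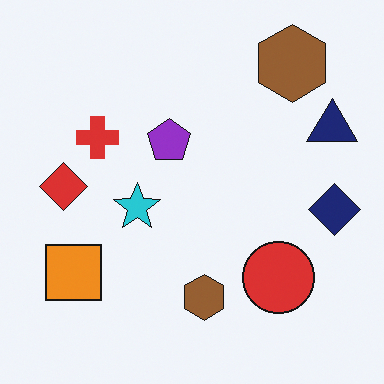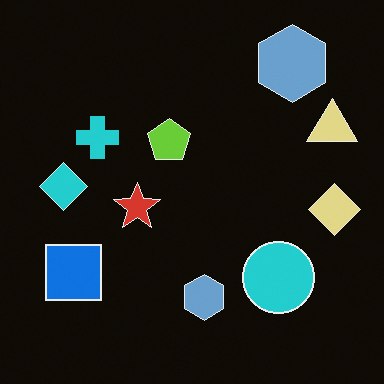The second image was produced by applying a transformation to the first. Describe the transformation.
This is the original image color-inverted (negative).

The light background has become dark and every shape's color is its complement — a photographic negative.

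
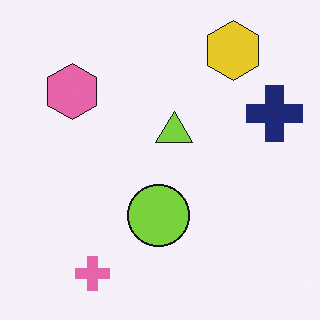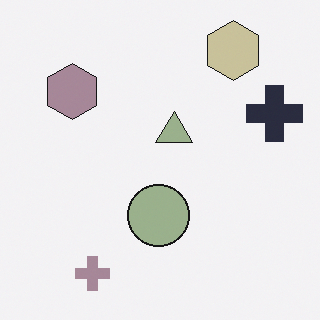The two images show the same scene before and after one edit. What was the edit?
This is the original image heavily desaturated.

All colors are more muted and greyish — a global saturation change.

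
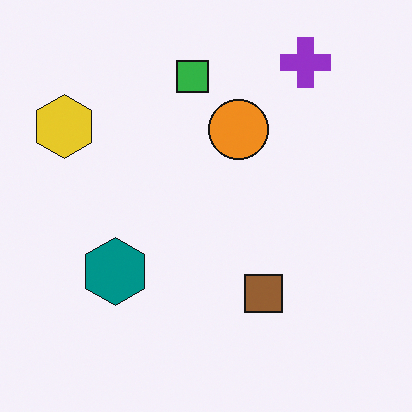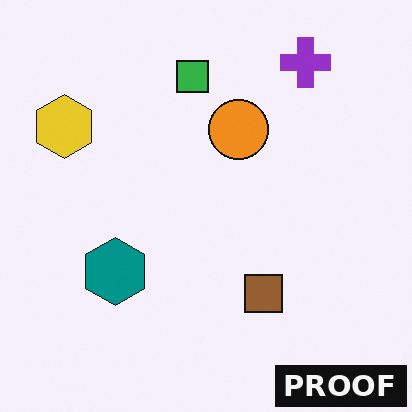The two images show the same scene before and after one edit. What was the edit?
The image was watermarked with the text "PROOF" in the lower-right corner.

A dark label reading "PROOF" appears in the lower-right corner.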